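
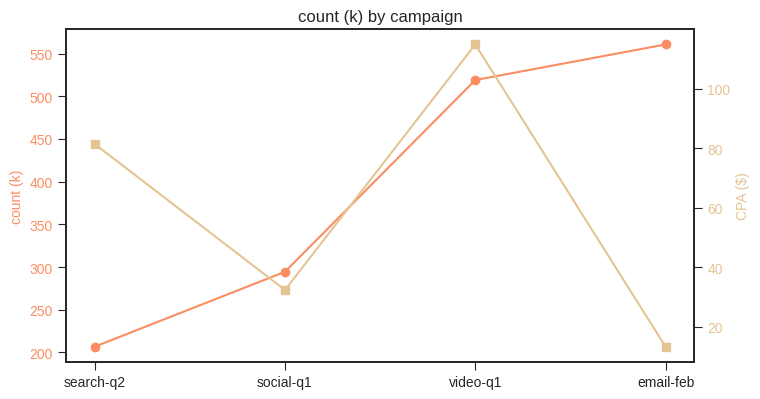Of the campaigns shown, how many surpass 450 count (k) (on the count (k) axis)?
2

Above 450: video-q1, email-feb.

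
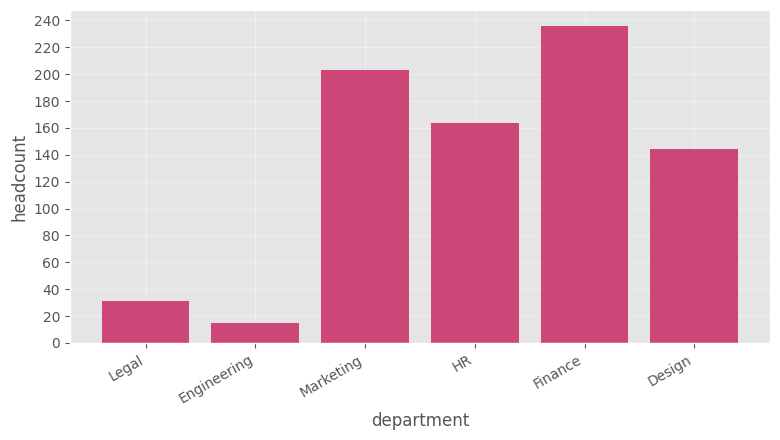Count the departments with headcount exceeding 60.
4

Above 60: Marketing, HR, Finance, Design.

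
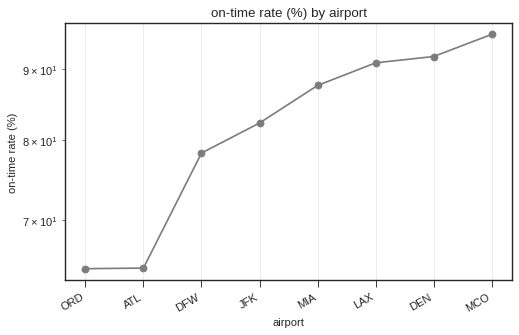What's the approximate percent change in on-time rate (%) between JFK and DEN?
JFK ≈ 80, DEN ≈ 90; (90 − 80) / 80 ≈ +12.5%.

≈ +12.5%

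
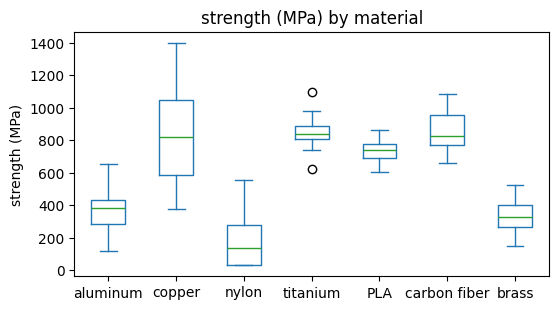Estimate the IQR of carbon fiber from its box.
≈ 200

Q3 ≈ 1000, Q1 ≈ 800; IQR ≈ 200.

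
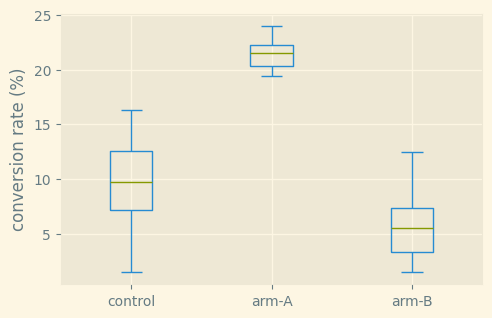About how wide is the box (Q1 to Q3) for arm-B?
≈ 4

Q3 ≈ 8, Q1 ≈ 4; IQR ≈ 4.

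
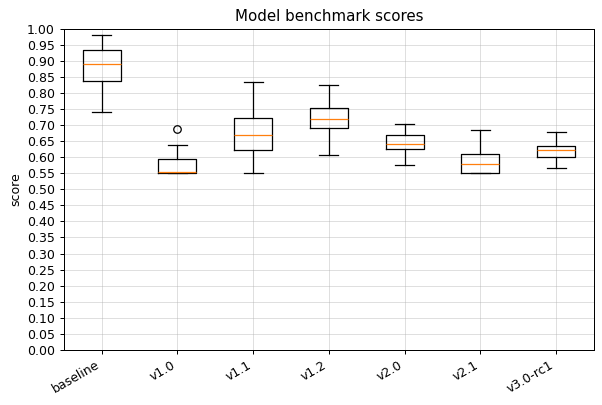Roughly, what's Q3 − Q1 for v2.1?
≈ 0.05

Q3 ≈ 0.60, Q1 ≈ 0.55; IQR ≈ 0.05.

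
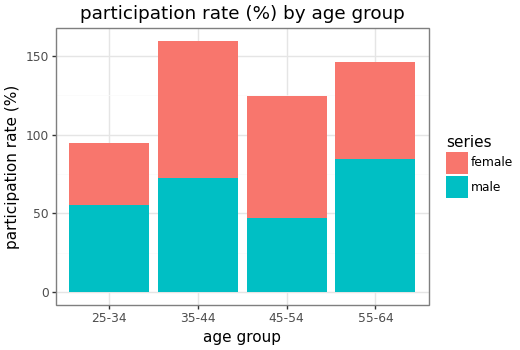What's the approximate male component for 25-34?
≈ 60

male top ≈ 60, bottom ≈ 0; segment ≈ 60.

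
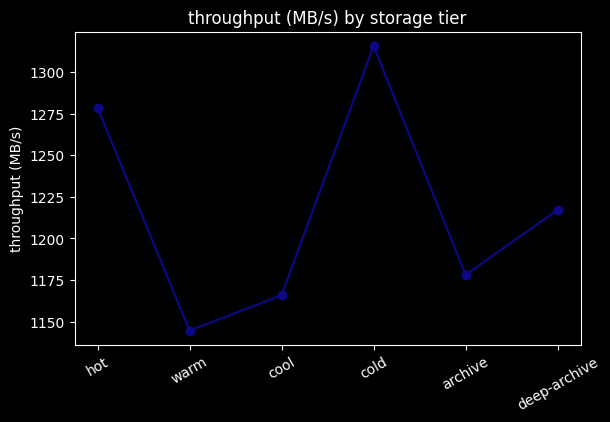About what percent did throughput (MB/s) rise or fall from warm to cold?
≈ +15.8%

warm ≈ 1140, cold ≈ 1320; (1320 − 1140) / 1140 ≈ +15.8%.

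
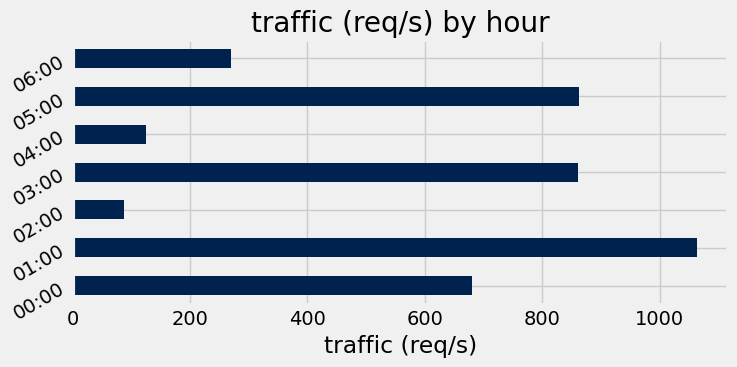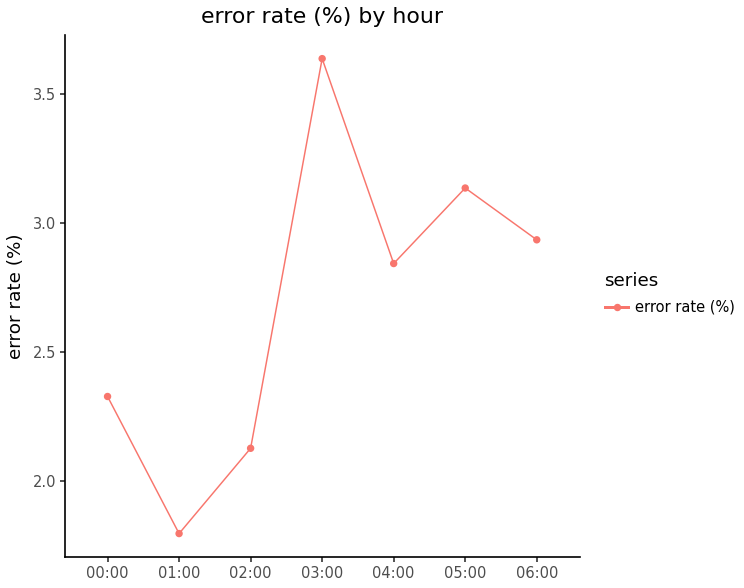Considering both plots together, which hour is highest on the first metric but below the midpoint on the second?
Chart 2 median error rate (%) ≈ 3; below-median hours: 00:00, 01:00, 02:00. Among those, 01:00 has the highest traffic (req/s) (≈ 1100).

01:00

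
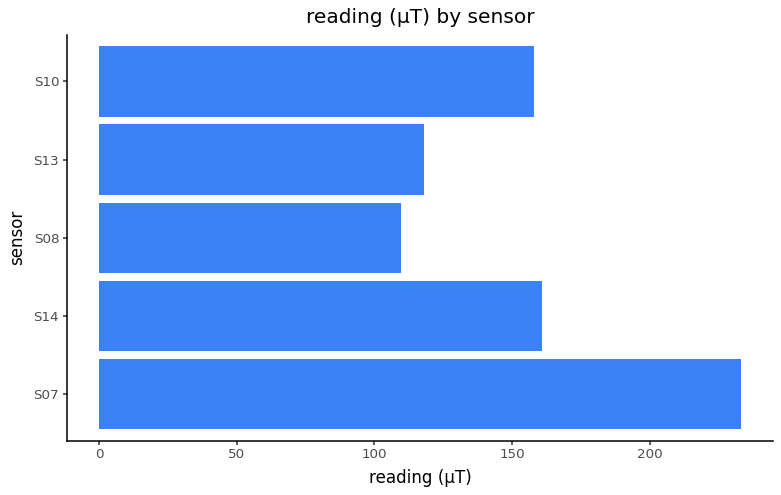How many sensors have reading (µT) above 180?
Above 180: S07.

1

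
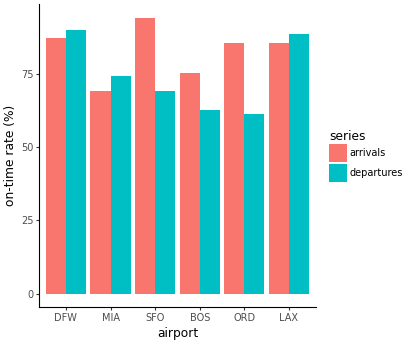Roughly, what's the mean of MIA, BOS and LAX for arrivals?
(70 + 80 + 90) / 3 ≈ 80.

≈ 80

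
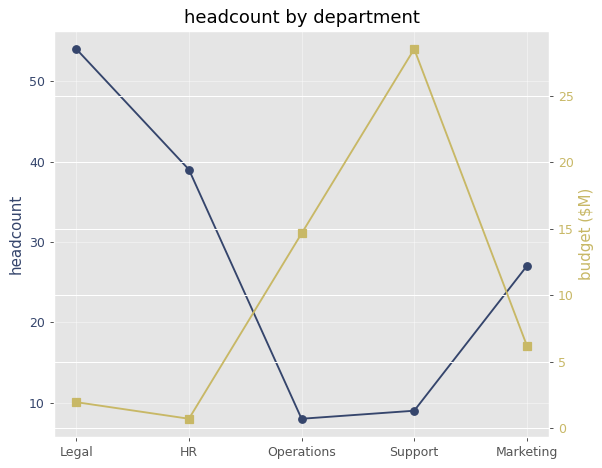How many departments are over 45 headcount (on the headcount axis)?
1

Above 45: Legal.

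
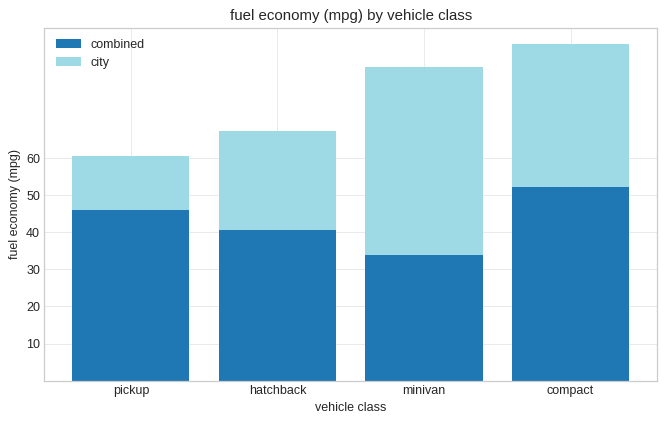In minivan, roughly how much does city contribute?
city top ≈ 80, bottom ≈ 30; segment ≈ 50.

≈ 50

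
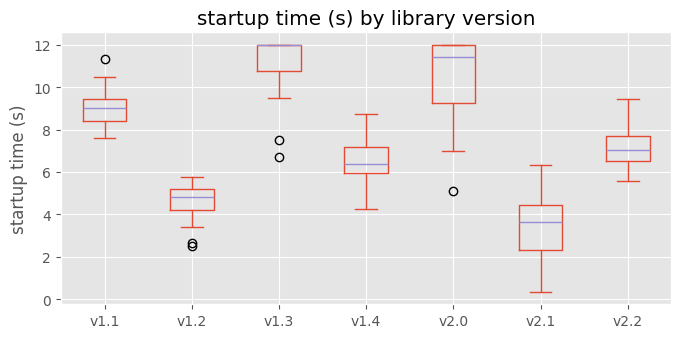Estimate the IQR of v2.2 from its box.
≈ 1

Q3 ≈ 8, Q1 ≈ 7; IQR ≈ 1.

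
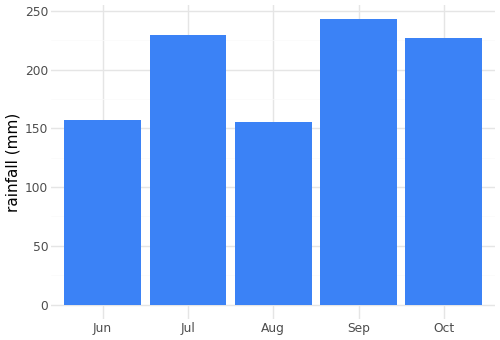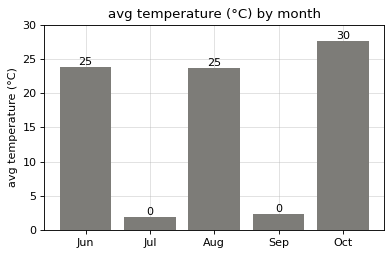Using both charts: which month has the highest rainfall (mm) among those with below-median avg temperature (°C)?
Sep

Chart 2 median avg temperature (°C) ≈ 25; below-median months: Jul, Sep. Among those, Sep has the highest rainfall (mm) (≈ 250).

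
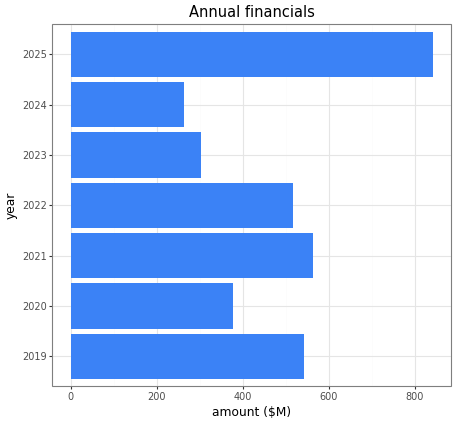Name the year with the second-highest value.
Top 3: 2025 ≈ 800, 2021 ≈ 600, 2019 ≈ 500.

2021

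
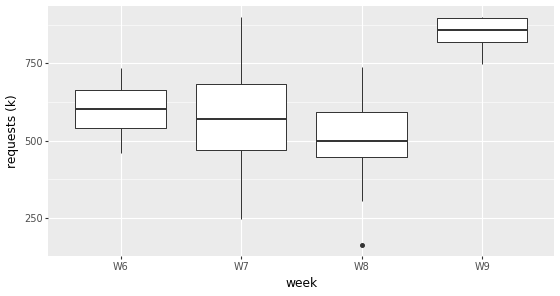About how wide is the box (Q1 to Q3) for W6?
≈ 100

Q3 ≈ 650, Q1 ≈ 550; IQR ≈ 100.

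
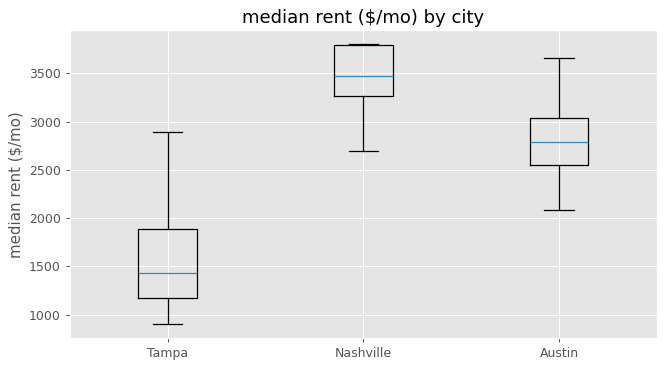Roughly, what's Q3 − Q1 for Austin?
Q3 ≈ 3000, Q1 ≈ 2600; IQR ≈ 400.

≈ 400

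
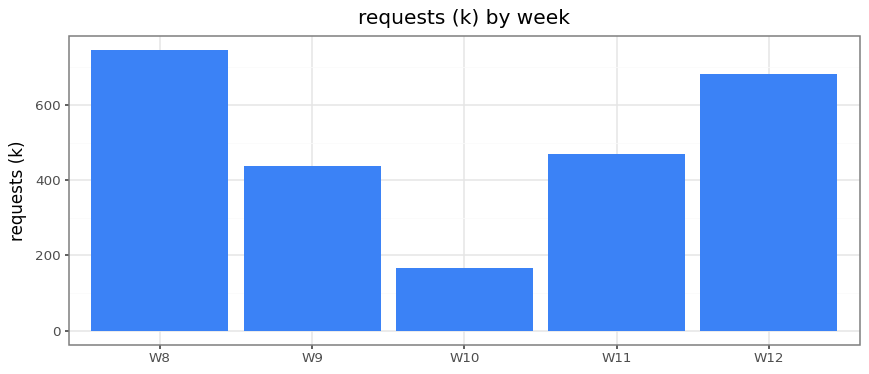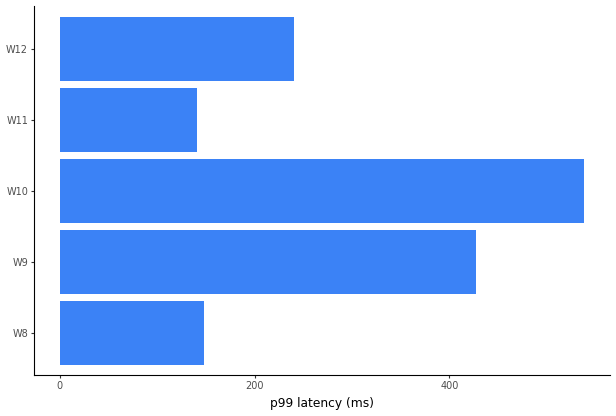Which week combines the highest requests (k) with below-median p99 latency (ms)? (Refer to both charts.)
W8

Chart 2 median p99 latency (ms) ≈ 250; below-median weeks: W8, W11. Among those, W8 has the highest requests (k) (≈ 700).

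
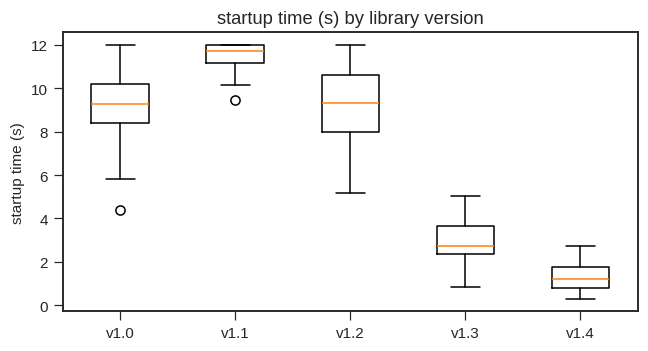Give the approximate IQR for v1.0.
Q3 ≈ 10, Q1 ≈ 8; IQR ≈ 2.

≈ 2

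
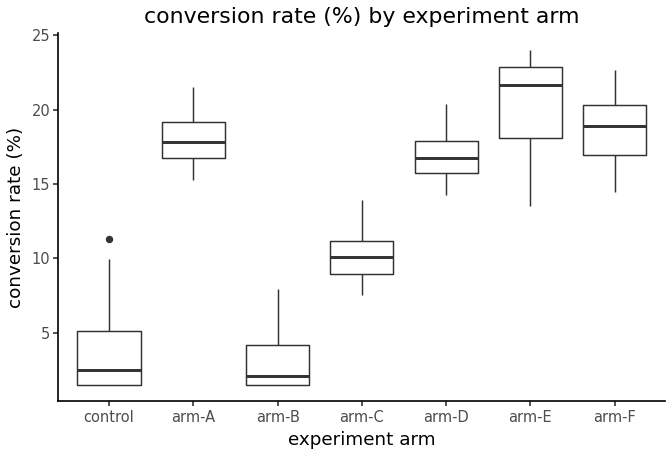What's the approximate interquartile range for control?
Q3 ≈ 6, Q1 ≈ 2; IQR ≈ 4.

≈ 4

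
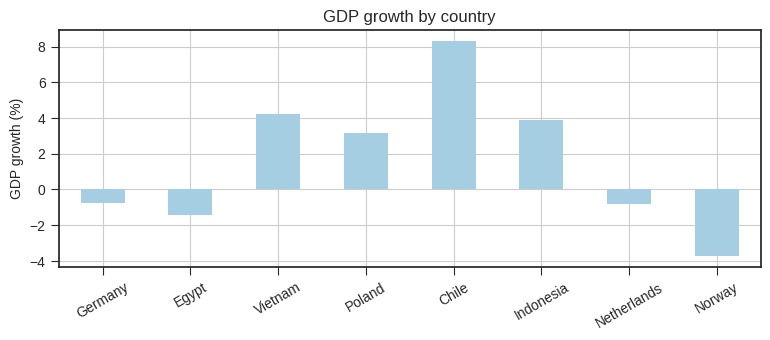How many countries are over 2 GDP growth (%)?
4

Above 2: Vietnam, Poland, Chile, Indonesia.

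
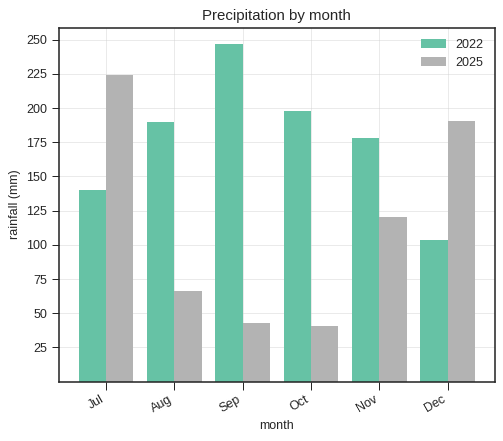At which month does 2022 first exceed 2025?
Aug

Jul: 2022 ≈ 150 vs 2025 ≈ 225 (not yet); Aug: 2022 ≈ 200 vs 2025 ≈ 75 (first crossover).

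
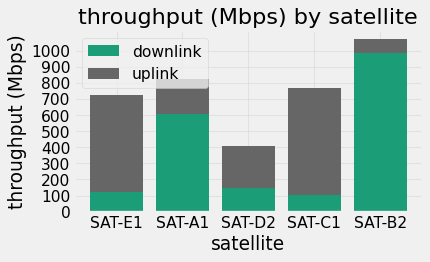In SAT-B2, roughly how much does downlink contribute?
downlink top ≈ 1000, bottom ≈ 0; segment ≈ 1000.

≈ 1000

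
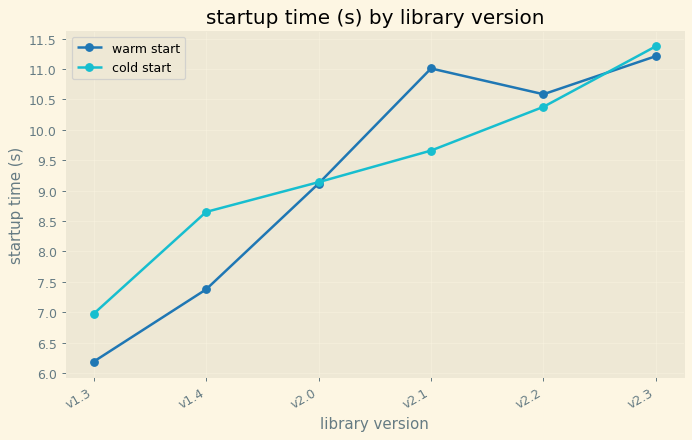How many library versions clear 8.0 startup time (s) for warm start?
Above 8.0: v2.0, v2.1, v2.2, v2.3.

4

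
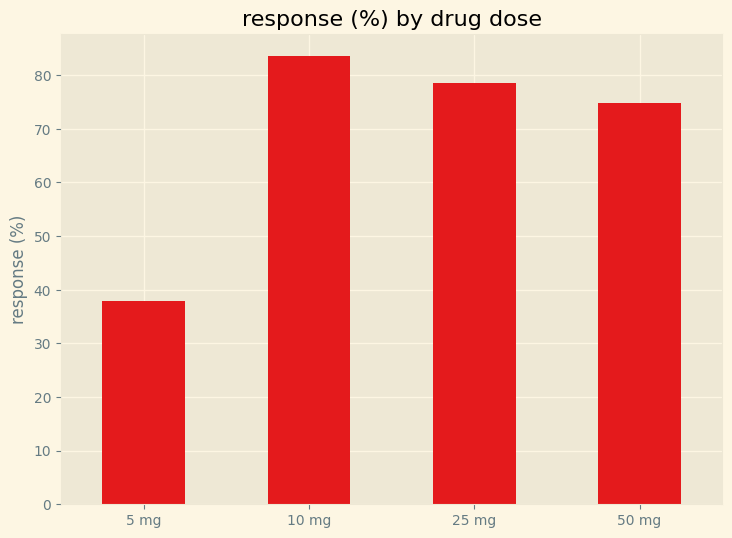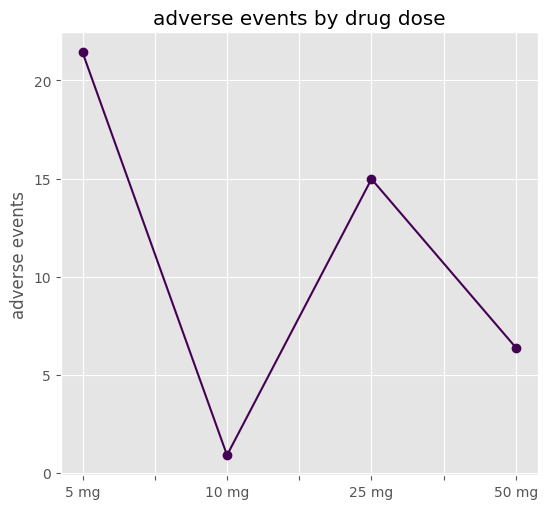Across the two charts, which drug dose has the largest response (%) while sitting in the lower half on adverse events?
10 mg

Chart 2 median adverse events ≈ 10; below-median drug doses: 10 mg, 50 mg. Among those, 10 mg has the highest response (%) (≈ 80).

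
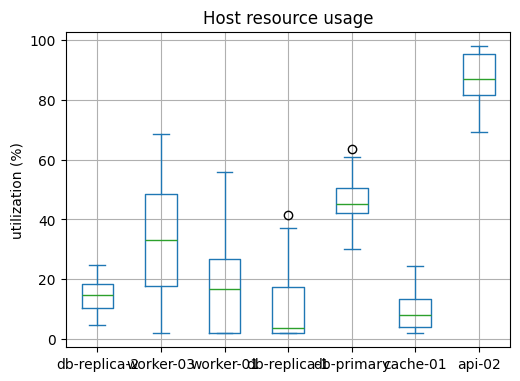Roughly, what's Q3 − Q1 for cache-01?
≈ 10

Q3 ≈ 10, Q1 ≈ 0; IQR ≈ 10.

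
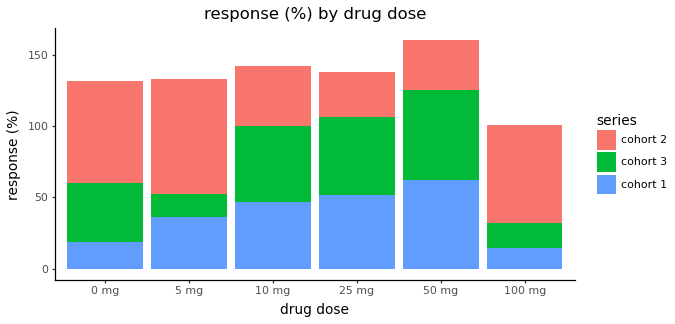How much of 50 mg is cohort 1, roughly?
cohort 1 top ≈ 60, bottom ≈ 0; segment ≈ 60.

≈ 60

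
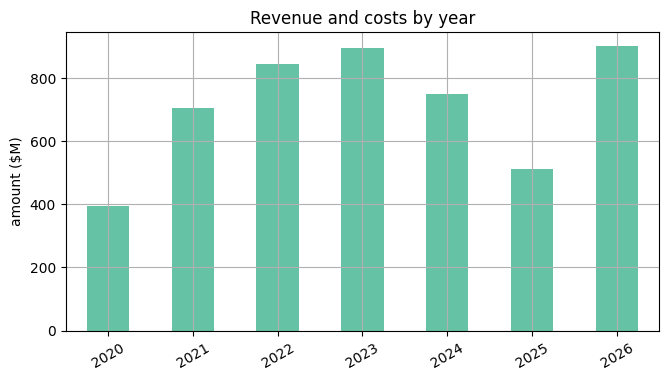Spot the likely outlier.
2020 ≈ 400; the rest sit between ≈ 500 and ≈ 900.

2020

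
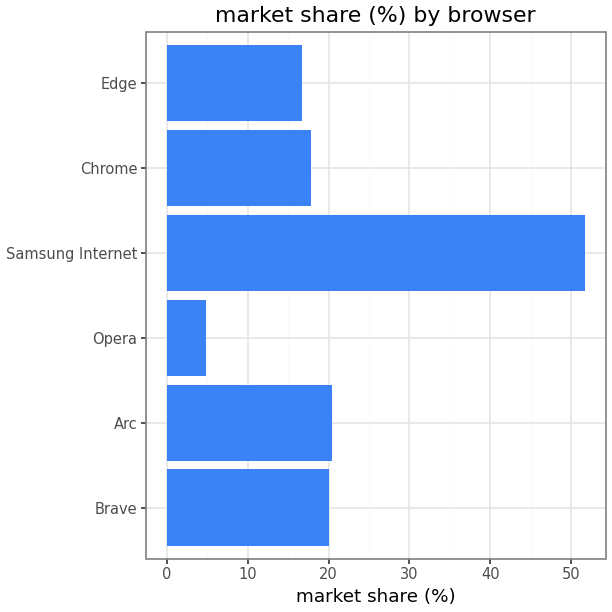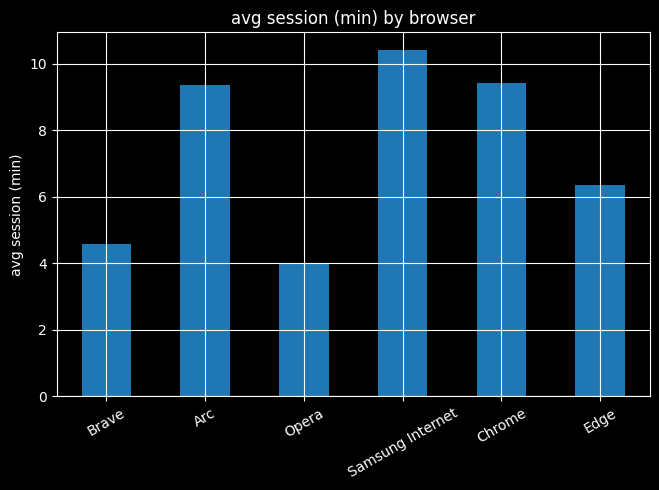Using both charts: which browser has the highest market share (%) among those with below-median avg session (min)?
Chart 2 median avg session (min) ≈ 8; below-median browsers: Brave, Opera, Edge. Among those, Brave has the highest market share (%) (≈ 20).

Brave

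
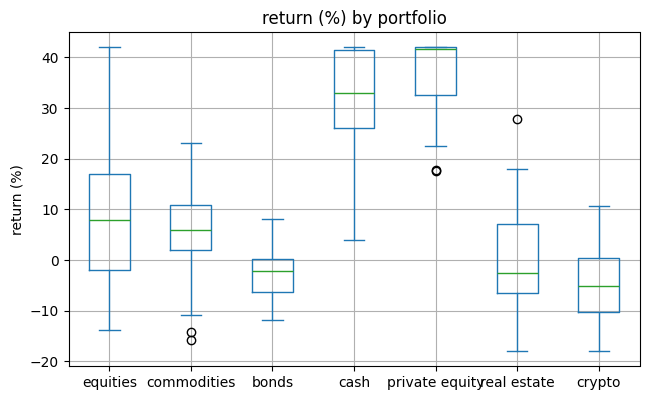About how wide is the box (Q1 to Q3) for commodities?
≈ 10

Q3 ≈ 10, Q1 ≈ 0; IQR ≈ 10.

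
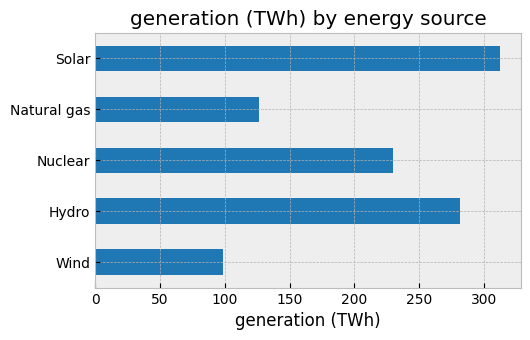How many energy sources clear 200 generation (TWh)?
Above 200: Hydro, Nuclear, Solar.

3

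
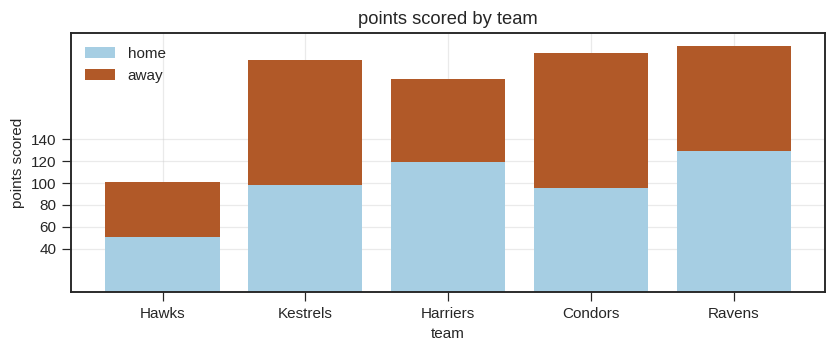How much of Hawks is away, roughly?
away top ≈ 100, bottom ≈ 60; segment ≈ 40.

≈ 40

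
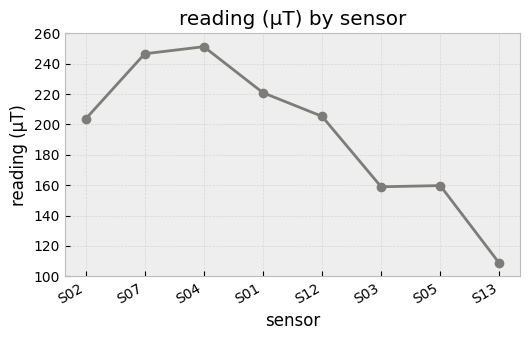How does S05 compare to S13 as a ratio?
≈ 1.6×

S05 ≈ 160, S13 ≈ 100; 160/100 ≈ 1.6.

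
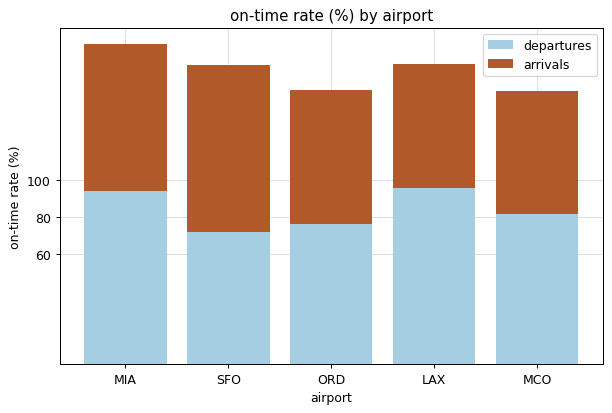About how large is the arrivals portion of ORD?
arrivals top ≈ 140, bottom ≈ 80; segment ≈ 60.

≈ 60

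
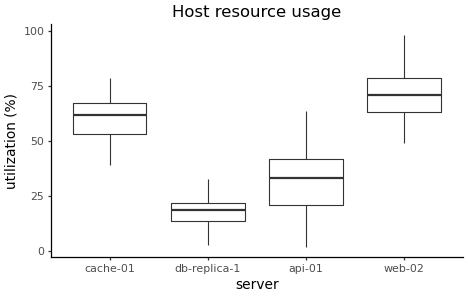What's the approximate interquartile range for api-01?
Q3 ≈ 40, Q1 ≈ 20; IQR ≈ 20.

≈ 20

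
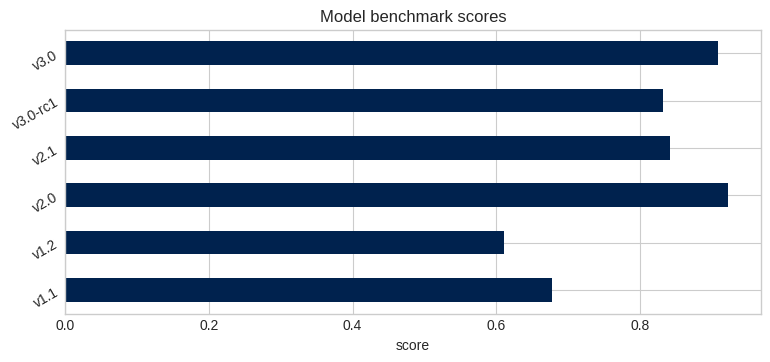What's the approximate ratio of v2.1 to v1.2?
≈ 1.33×

v2.1 ≈ 0.8, v1.2 ≈ 0.6; 0.8/0.6 ≈ 1.33.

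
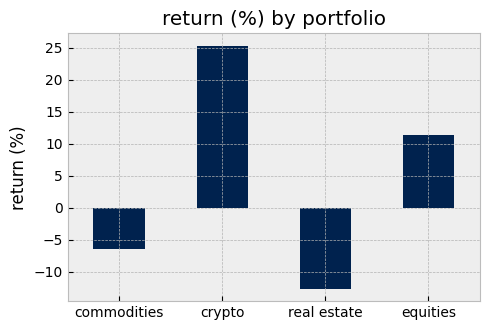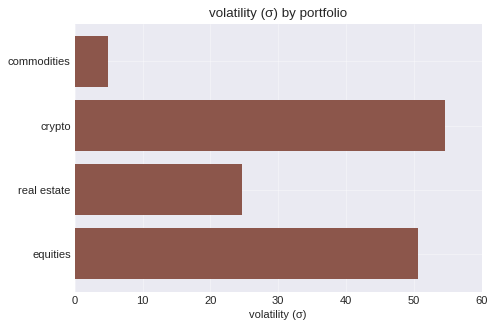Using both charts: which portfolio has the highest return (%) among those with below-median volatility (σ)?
Chart 2 median volatility (σ) ≈ 40; below-median portfolios: commodities, real estate. Among those, commodities has the highest return (%) (≈ -5).

commodities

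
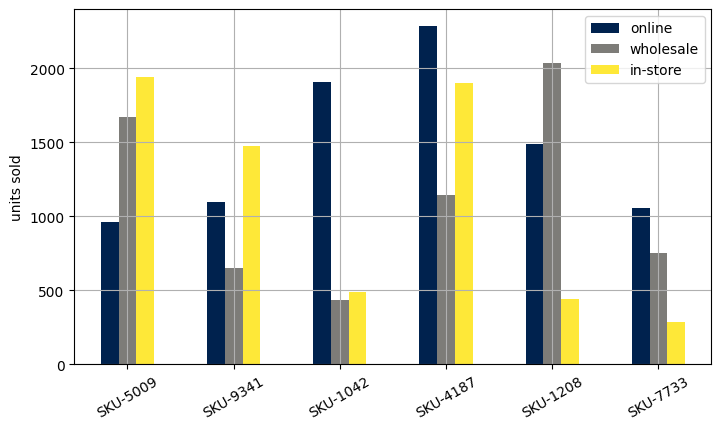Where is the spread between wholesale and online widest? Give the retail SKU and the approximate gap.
SKU-1042: wholesale ≈ 400, online ≈ 2000 → gap ≈ 1600. Next-largest (SKU-4187) is only ≈ 1000.

SKU-1042, ≈ 1600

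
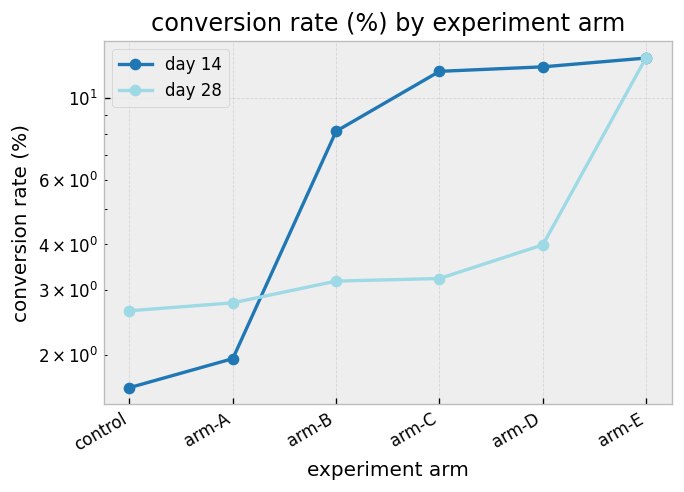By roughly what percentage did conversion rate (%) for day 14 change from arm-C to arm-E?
arm-C ≈ 12, arm-E ≈ 13; (13 − 12) / 12 ≈ +8.3%.

≈ +8.3%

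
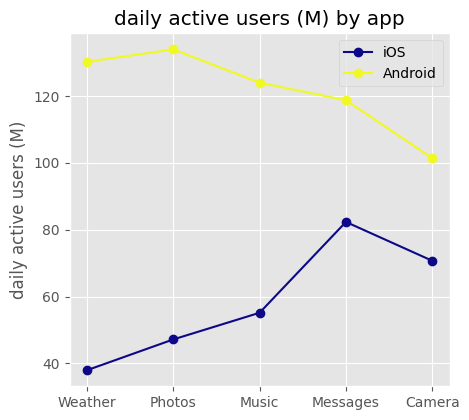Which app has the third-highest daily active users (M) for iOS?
Top 4 for iOS: Messages ≈ 80, Camera ≈ 70, Music ≈ 60, Photos ≈ 50.

Music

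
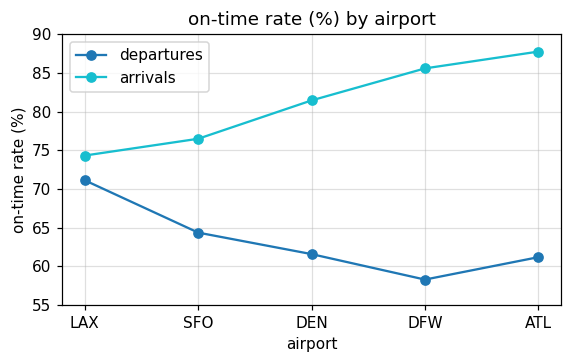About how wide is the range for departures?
Max LAX ≈ 70, min DFW ≈ 60; range ≈ 10.

≈ 10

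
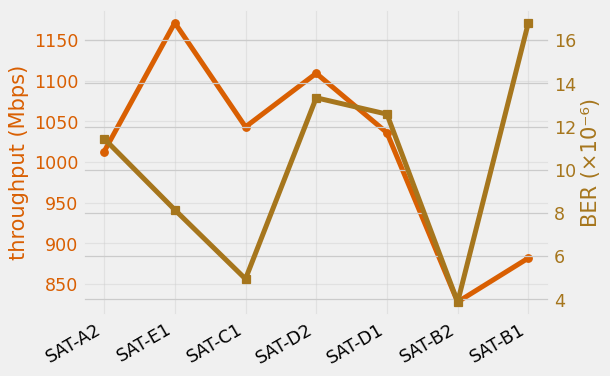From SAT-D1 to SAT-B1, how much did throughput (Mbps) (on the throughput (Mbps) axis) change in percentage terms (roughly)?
≈ -14.3%

SAT-D1 ≈ 1050, SAT-B1 ≈ 900; (900 − 1050) / 1050 ≈ -14.3%.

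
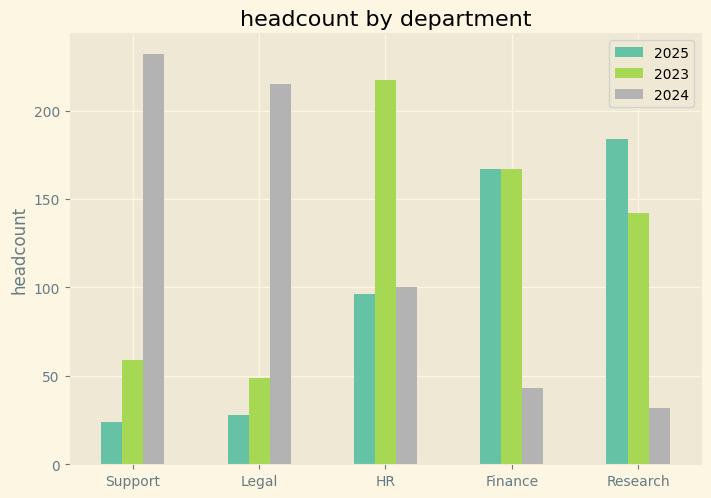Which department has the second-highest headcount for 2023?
Finance

Top 3 for 2023: HR ≈ 220, Finance ≈ 160, Research ≈ 140.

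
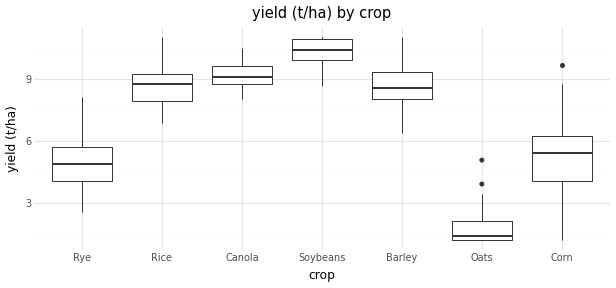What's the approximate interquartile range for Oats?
Q3 ≈ 2, Q1 ≈ 1; IQR ≈ 1.

≈ 1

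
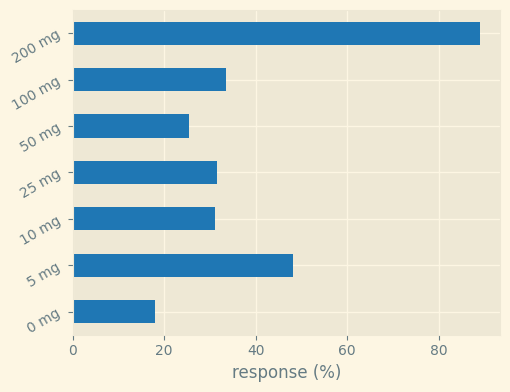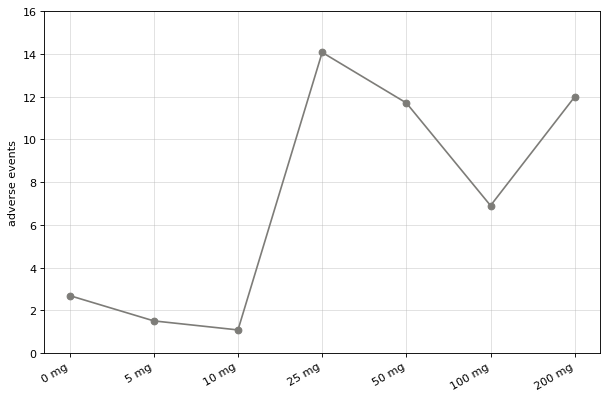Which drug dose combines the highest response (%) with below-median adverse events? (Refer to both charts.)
Chart 2 median adverse events ≈ 6; below-median drug doses: 0 mg, 5 mg, 10 mg. Among those, 5 mg has the highest response (%) (≈ 50).

5 mg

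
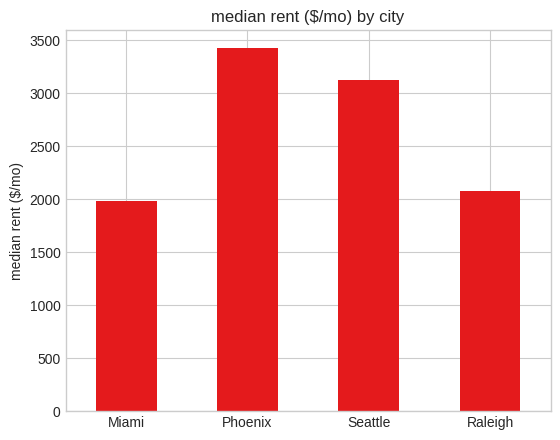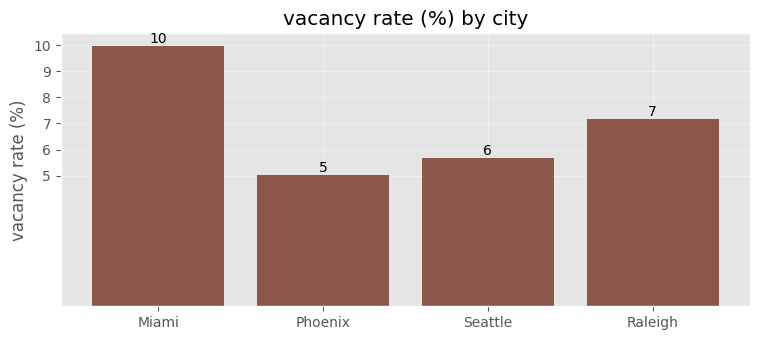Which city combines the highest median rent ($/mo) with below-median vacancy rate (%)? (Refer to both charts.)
Chart 2 median vacancy rate (%) ≈ 6; below-median cities: Phoenix, Seattle. Among those, Phoenix has the highest median rent ($/mo) (≈ 3500).

Phoenix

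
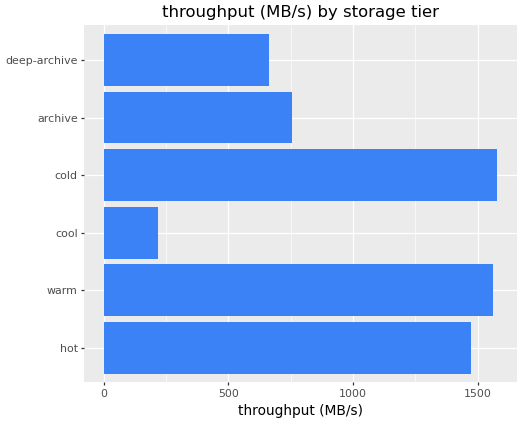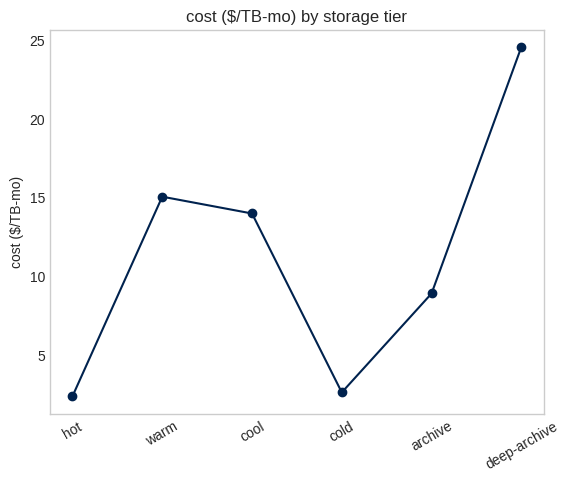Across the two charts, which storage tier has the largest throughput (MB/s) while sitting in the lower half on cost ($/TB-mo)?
cold

Chart 2 median cost ($/TB-mo) ≈ 10; below-median storage tiers: hot, cold, archive. Among those, cold has the highest throughput (MB/s) (≈ 1600).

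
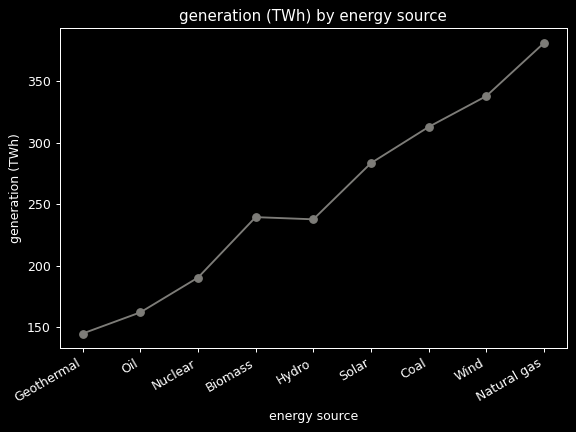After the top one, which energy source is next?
Top 3: Natural gas ≈ 380, Wind ≈ 340, Coal ≈ 320.

Wind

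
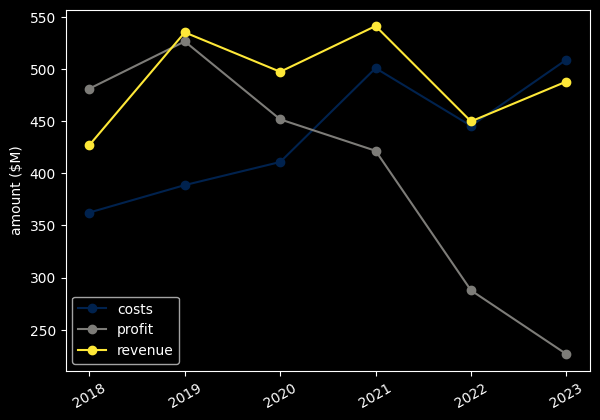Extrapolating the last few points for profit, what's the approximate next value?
Last three: 400, 300, 250 → slope ≈ -75/step → next ≈ 175.

≈ 175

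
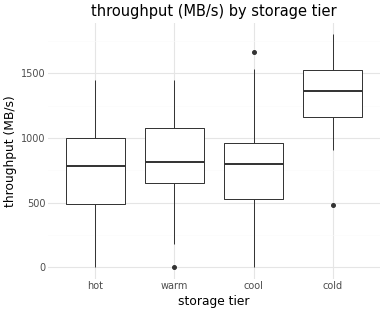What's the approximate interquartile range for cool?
≈ 400

Q3 ≈ 950, Q1 ≈ 550; IQR ≈ 400.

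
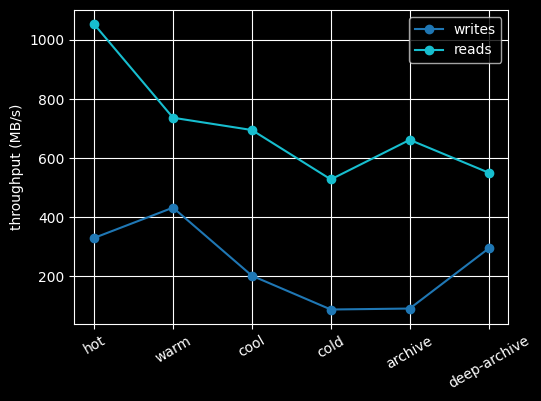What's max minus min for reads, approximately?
≈ 600

Max hot ≈ 1100, min cold ≈ 500; range ≈ 600.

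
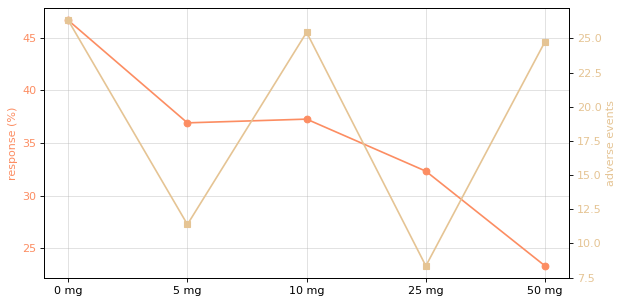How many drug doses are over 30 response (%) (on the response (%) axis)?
Above 30: 0 mg, 5 mg, 10 mg, 25 mg.

4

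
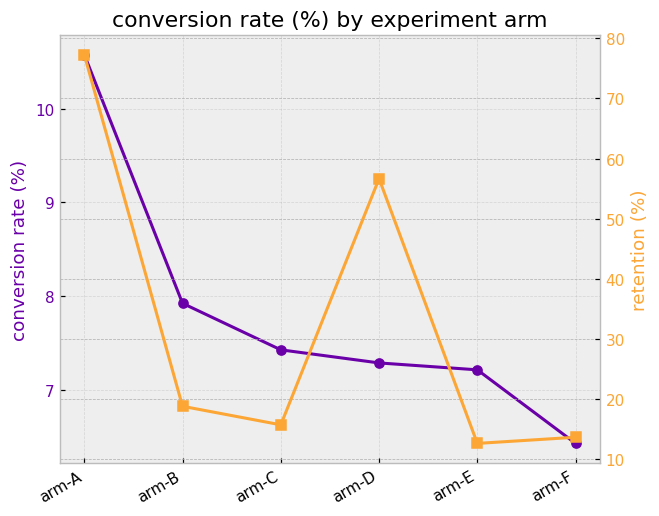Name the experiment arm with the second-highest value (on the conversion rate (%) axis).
Top 3 (on the conversion rate (%) axis): arm-A ≈ 10.5, arm-B ≈ 8.0, arm-C ≈ 7.5.

arm-B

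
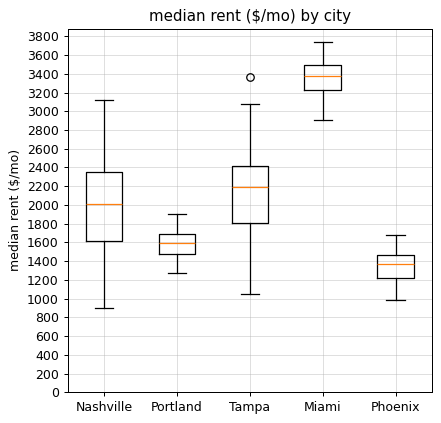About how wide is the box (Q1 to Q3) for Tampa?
≈ 600

Q3 ≈ 2400, Q1 ≈ 1800; IQR ≈ 600.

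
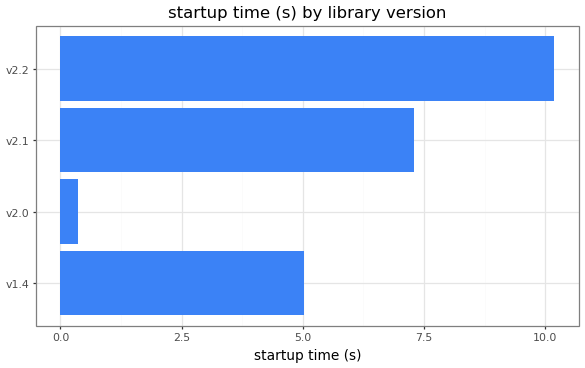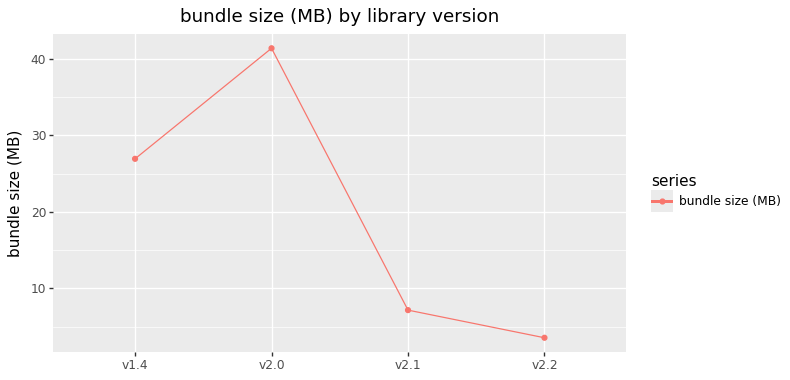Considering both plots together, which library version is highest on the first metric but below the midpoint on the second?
Chart 2 median bundle size (MB) ≈ 15; below-median library versions: v2.1, v2.2. Among those, v2.2 has the highest startup time (s) (≈ 10).

v2.2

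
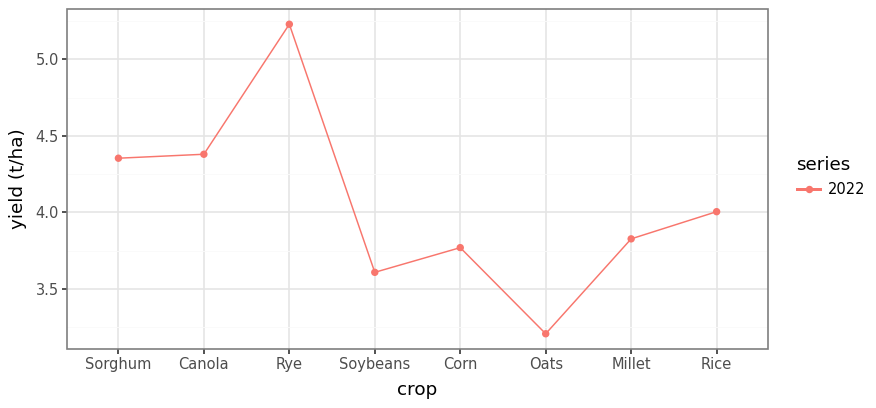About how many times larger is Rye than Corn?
≈ 1.37×

Rye ≈ 5.2, Corn ≈ 3.8; 5.2/3.8 ≈ 1.37.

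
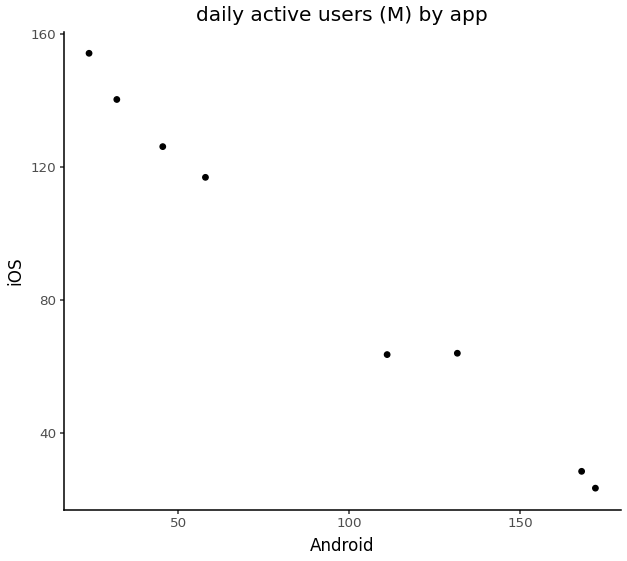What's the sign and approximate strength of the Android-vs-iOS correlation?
negative, strong

Points are negatively correlated; strong (|r| ≈ 1.0).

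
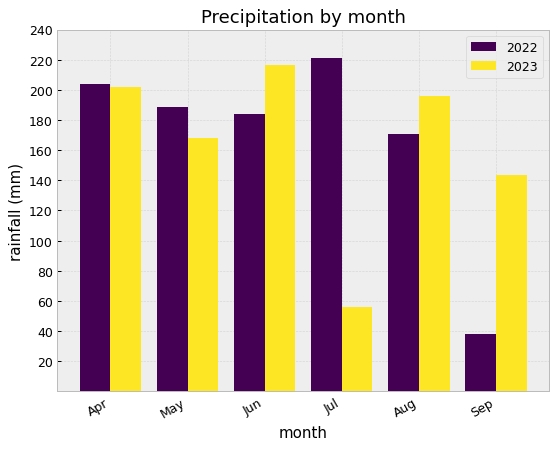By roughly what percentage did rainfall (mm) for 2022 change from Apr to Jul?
≈ +10%

Apr ≈ 200, Jul ≈ 220; (220 − 200) / 200 ≈ +10%.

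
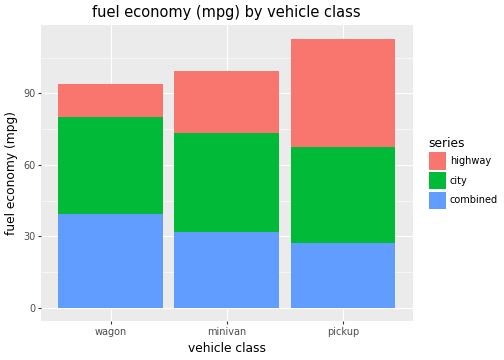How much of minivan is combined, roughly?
≈ 30

combined top ≈ 30, bottom ≈ 0; segment ≈ 30.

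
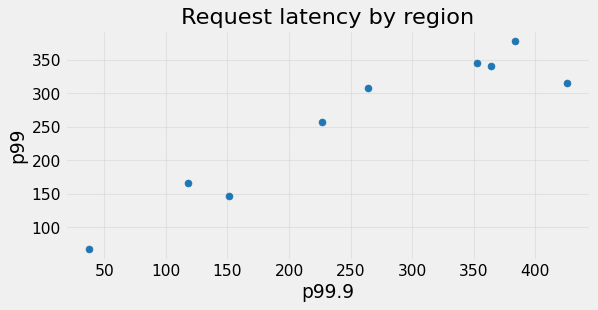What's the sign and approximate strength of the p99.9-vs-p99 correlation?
Points are positively correlated; strong (|r| ≈ 0.9).

positive, strong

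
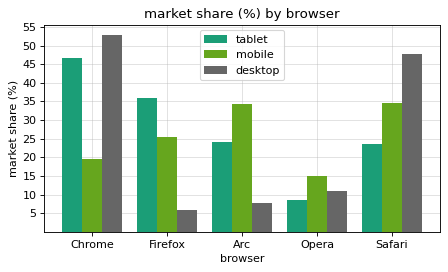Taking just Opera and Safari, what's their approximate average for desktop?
≈ 30

(10 + 50) / 2 ≈ 30.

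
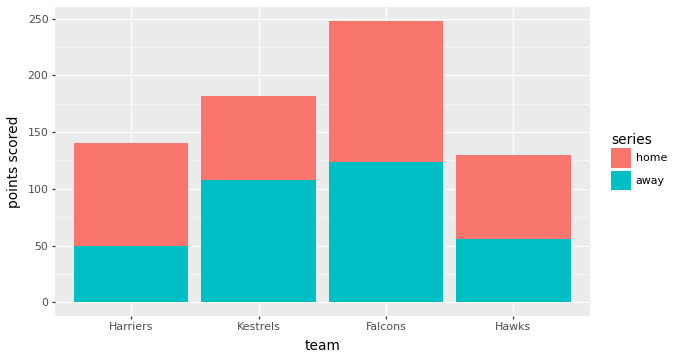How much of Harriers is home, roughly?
≈ 100

home top ≈ 150, bottom ≈ 50; segment ≈ 100.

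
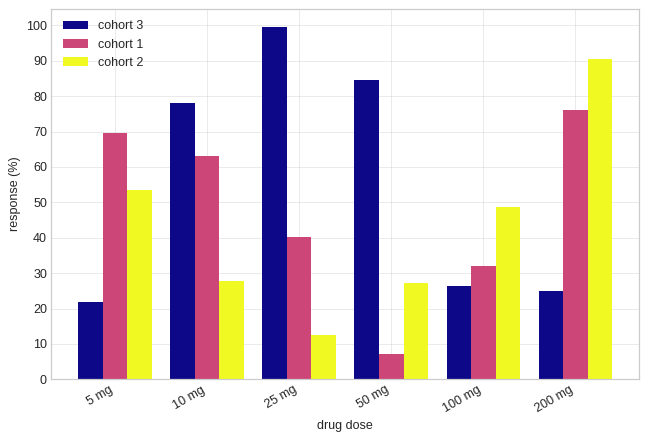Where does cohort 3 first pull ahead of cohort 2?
5 mg: cohort 3 ≈ 20 vs cohort 2 ≈ 50 (not yet); 10 mg: cohort 3 ≈ 80 vs cohort 2 ≈ 30 (first crossover).

10 mg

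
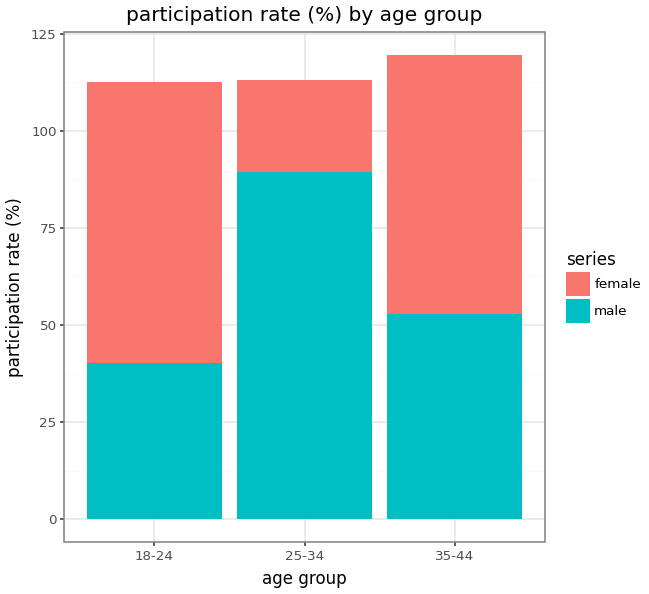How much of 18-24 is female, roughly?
≈ 70

female top ≈ 110, bottom ≈ 40; segment ≈ 70.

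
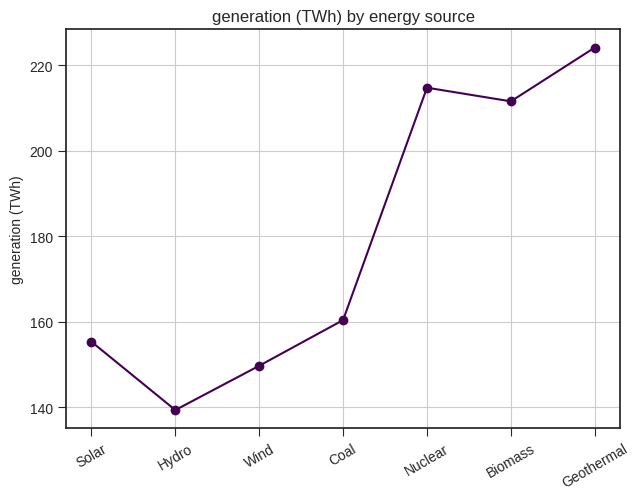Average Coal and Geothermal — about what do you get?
(160 + 220) / 2 ≈ 190.

≈ 190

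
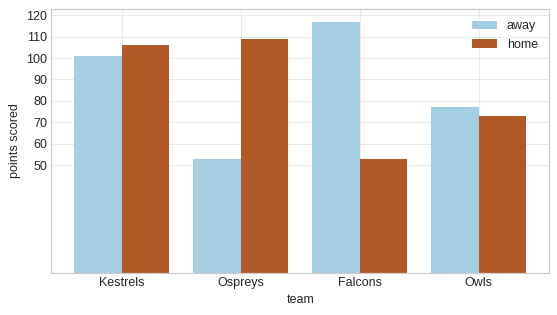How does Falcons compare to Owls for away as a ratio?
Falcons ≈ 120, Owls ≈ 80; 120/80 ≈ 1.5.

≈ 1.5×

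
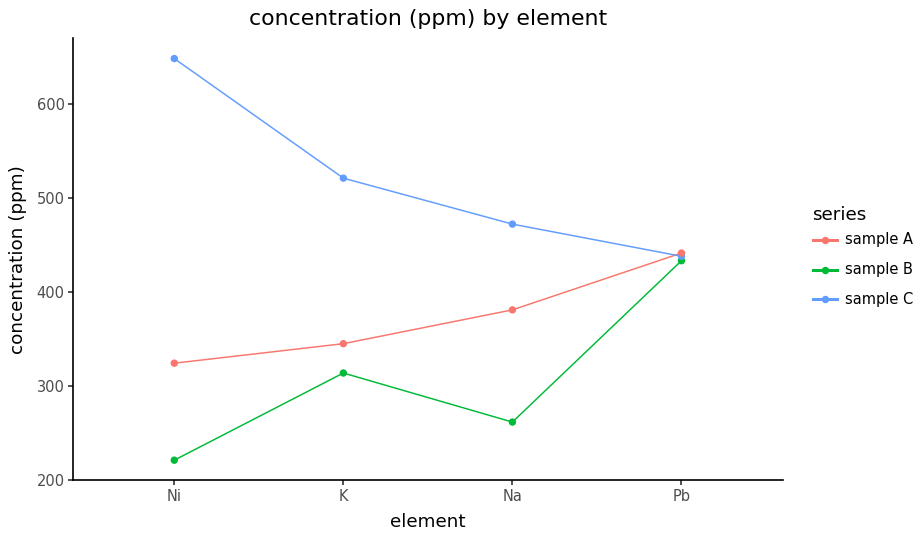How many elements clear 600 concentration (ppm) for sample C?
Above 600: Ni.

1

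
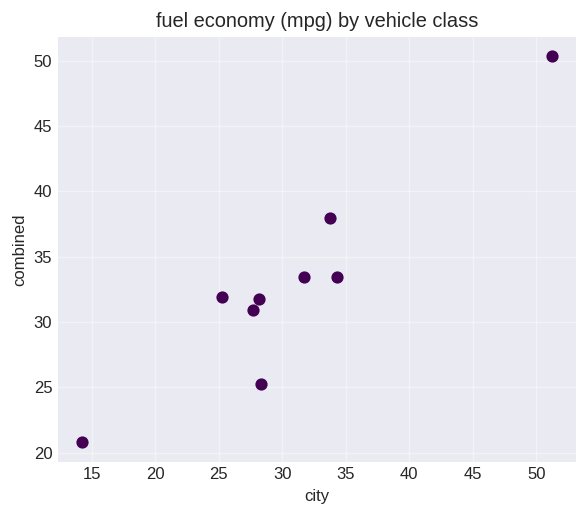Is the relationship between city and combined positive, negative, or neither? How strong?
positive, strong

Points are positively correlated; strong (|r| ≈ 0.9).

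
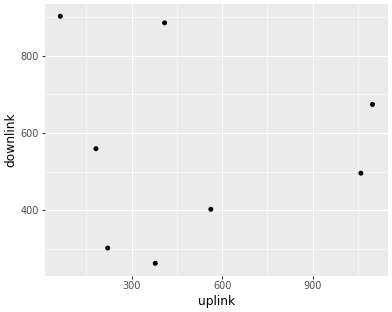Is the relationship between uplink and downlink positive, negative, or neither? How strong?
no clear correlation

Points are roughly uncorrelated; weak (|r| ≈ 0.1).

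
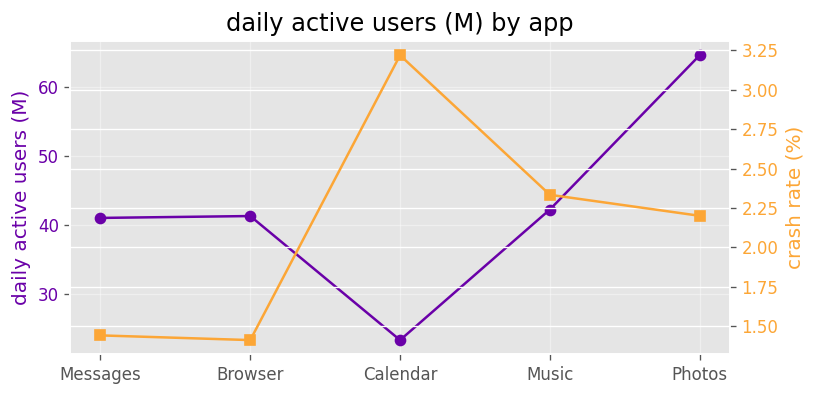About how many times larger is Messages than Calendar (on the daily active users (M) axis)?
Messages ≈ 40, Calendar ≈ 25; 40/25 ≈ 1.6.

≈ 1.6×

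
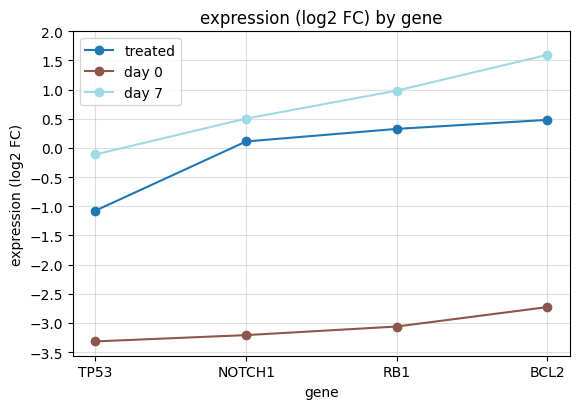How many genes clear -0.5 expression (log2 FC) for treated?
3

Above -0.5: NOTCH1, RB1, BCL2.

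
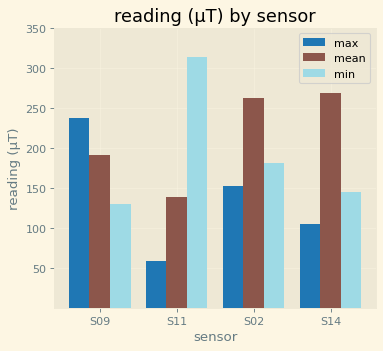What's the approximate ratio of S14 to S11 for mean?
≈ 1.67×

S14 ≈ 250, S11 ≈ 150; 250/150 ≈ 1.67.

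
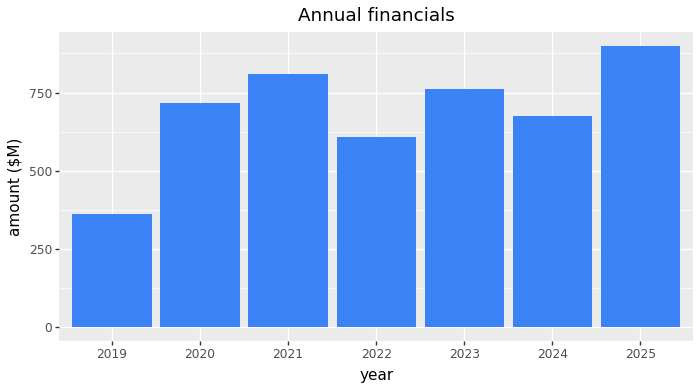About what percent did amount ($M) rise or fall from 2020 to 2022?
2020 ≈ 700, 2022 ≈ 600; (600 − 700) / 700 ≈ -14.3%.

≈ -14.3%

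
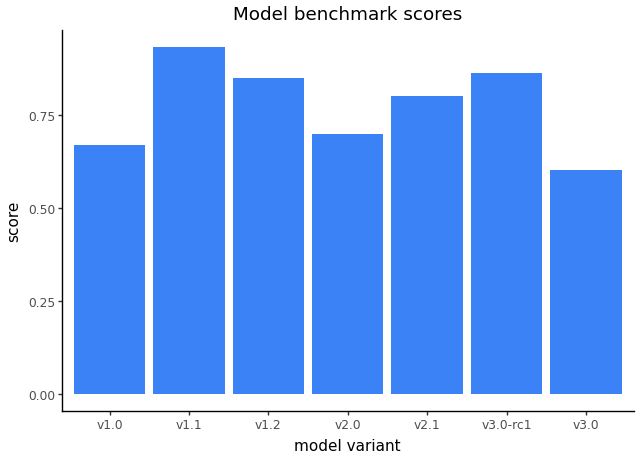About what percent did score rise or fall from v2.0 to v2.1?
v2.0 ≈ 0.7, v2.1 ≈ 0.8; (0.8 − 0.7) / 0.7 ≈ +14.3%.

≈ +14.3%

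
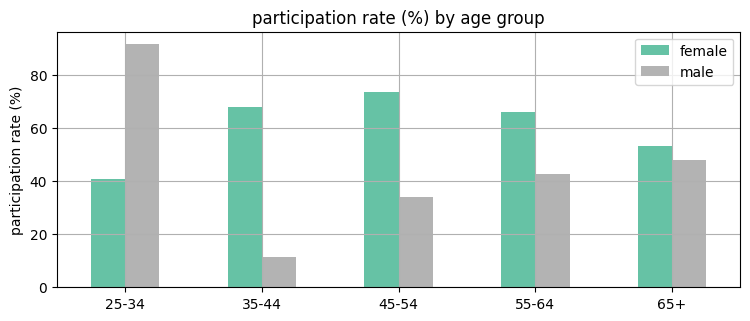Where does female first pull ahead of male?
35-44

25-34: female ≈ 40 vs male ≈ 90 (not yet); 35-44: female ≈ 70 vs male ≈ 10 (first crossover).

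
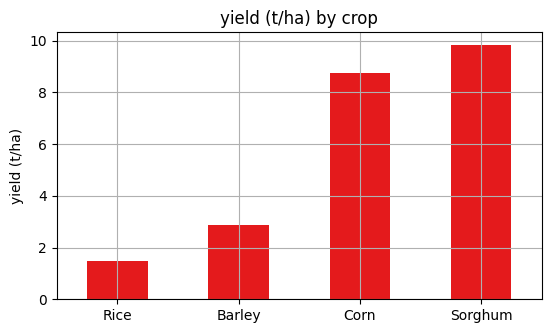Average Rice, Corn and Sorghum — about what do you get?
≈ 7

(1 + 9 + 10) / 3 ≈ 7.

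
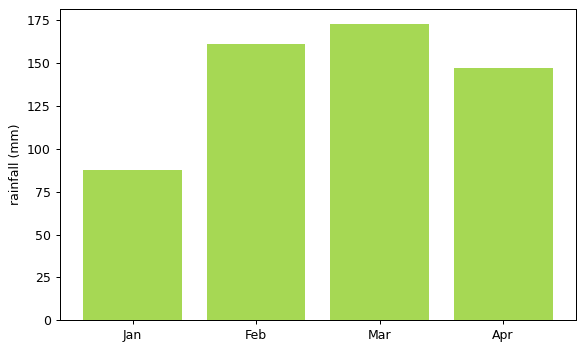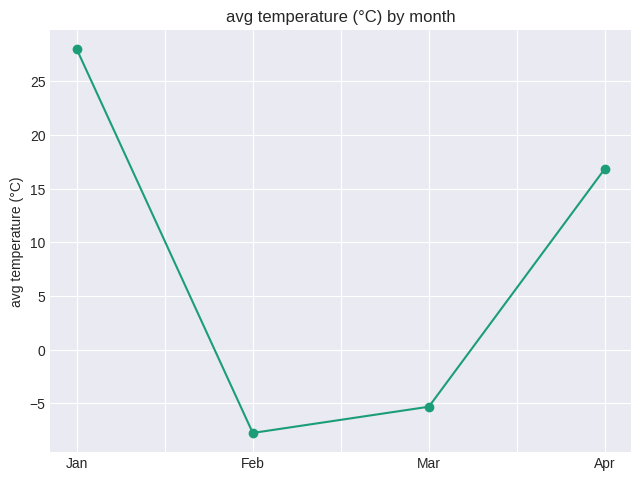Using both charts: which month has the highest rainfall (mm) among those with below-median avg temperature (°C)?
Chart 2 median avg temperature (°C) ≈ 5; below-median months: Feb, Mar. Among those, Mar has the highest rainfall (mm) (≈ 180).

Mar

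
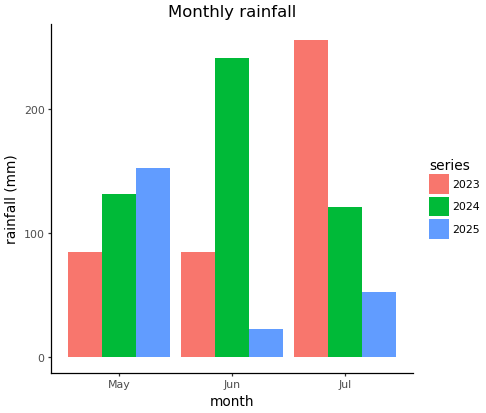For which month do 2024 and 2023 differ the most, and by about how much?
Jun: 2024 ≈ 250, 2023 ≈ 75 → gap ≈ 175. Next-largest (Jul) is only ≈ 125.

Jun, ≈ 175 mm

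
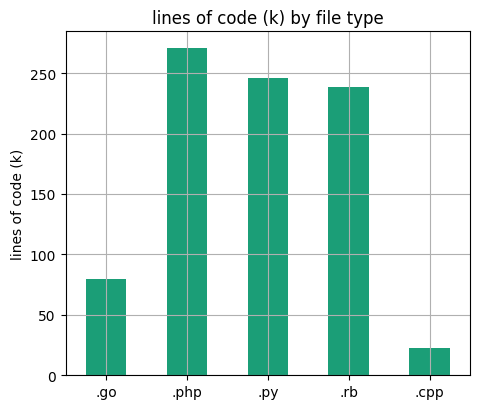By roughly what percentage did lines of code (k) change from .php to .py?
≈ -9.1%

.php ≈ 275, .py ≈ 250; (250 − 275) / 275 ≈ -9.1%.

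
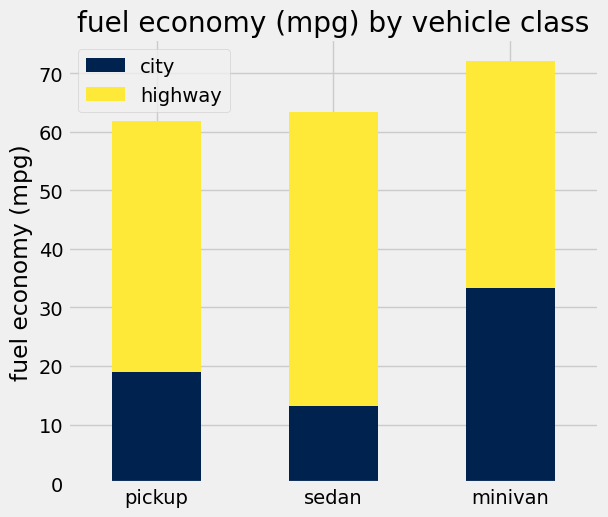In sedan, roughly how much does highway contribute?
≈ 50

highway top ≈ 60, bottom ≈ 10; segment ≈ 50.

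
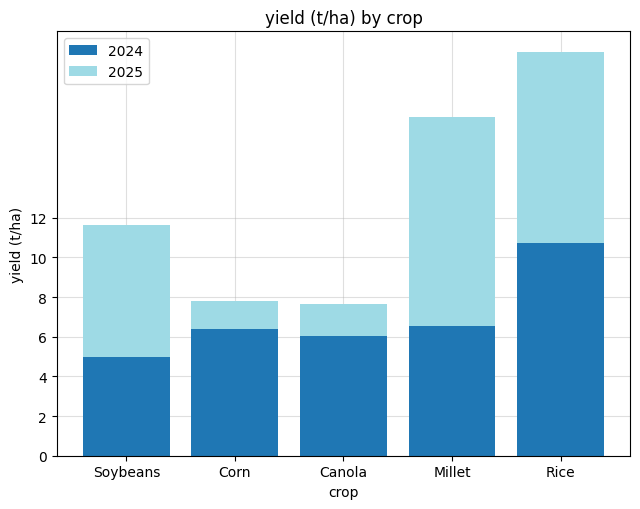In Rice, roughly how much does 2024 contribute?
≈ 10

2024 top ≈ 10, bottom ≈ 0; segment ≈ 10.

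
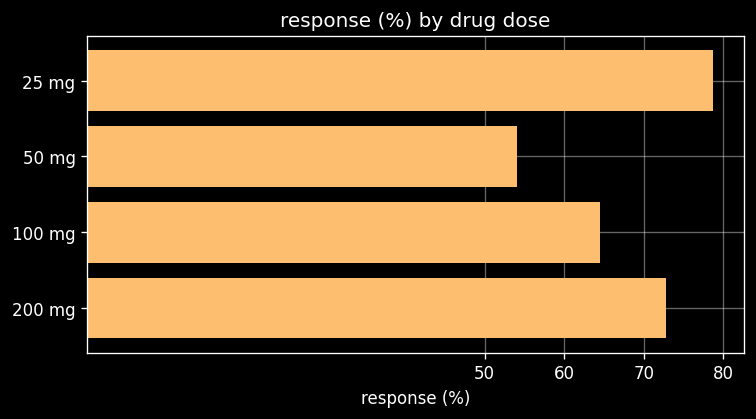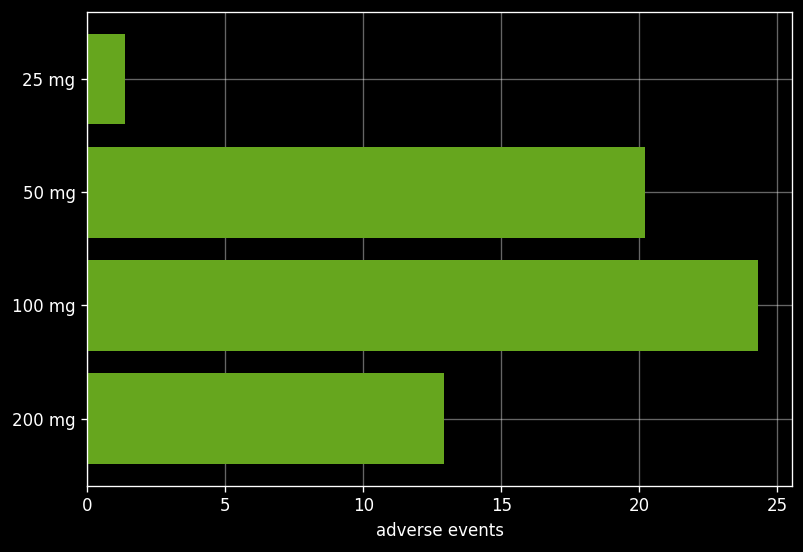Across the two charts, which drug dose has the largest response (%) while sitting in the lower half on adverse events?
Chart 2 median adverse events ≈ 15; below-median drug doses: 25 mg, 200 mg. Among those, 25 mg has the highest response (%) (≈ 80).

25 mg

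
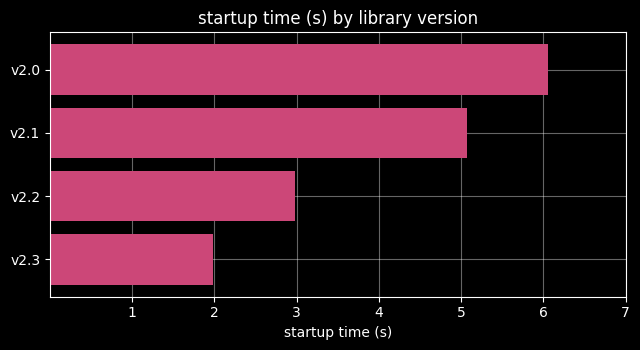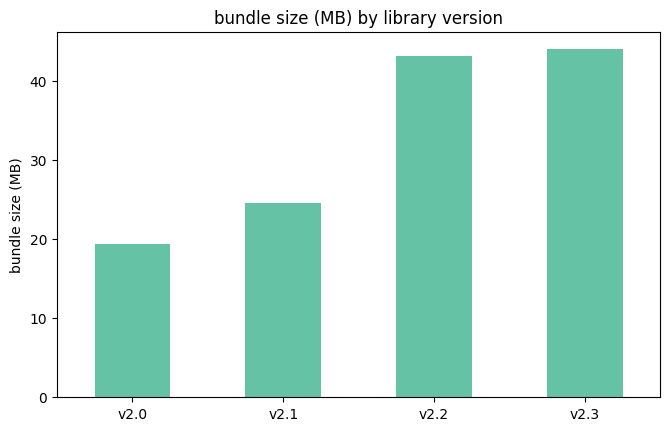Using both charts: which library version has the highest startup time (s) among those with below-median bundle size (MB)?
Chart 2 median bundle size (MB) ≈ 35; below-median library versions: v2.0, v2.1. Among those, v2.0 has the highest startup time (s) (≈ 6).

v2.0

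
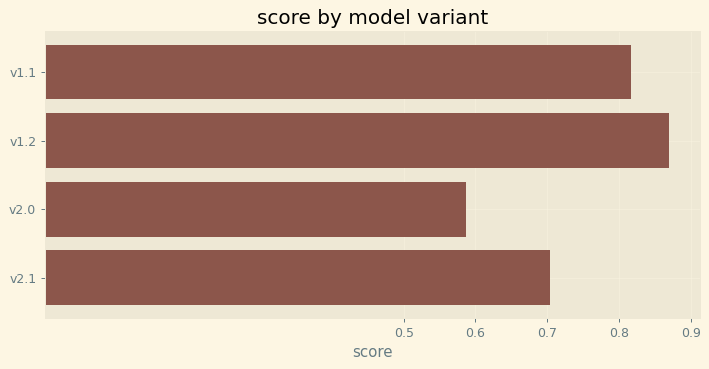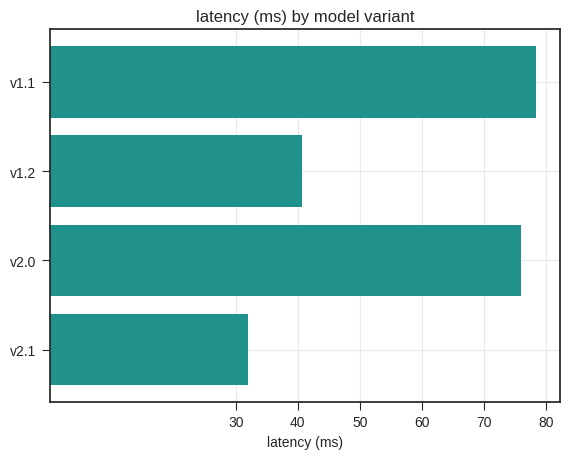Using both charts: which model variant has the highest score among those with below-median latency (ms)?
Chart 2 median latency (ms) ≈ 60; below-median model variants: v1.2, v2.1. Among those, v1.2 has the highest score (≈ 0.9).

v1.2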